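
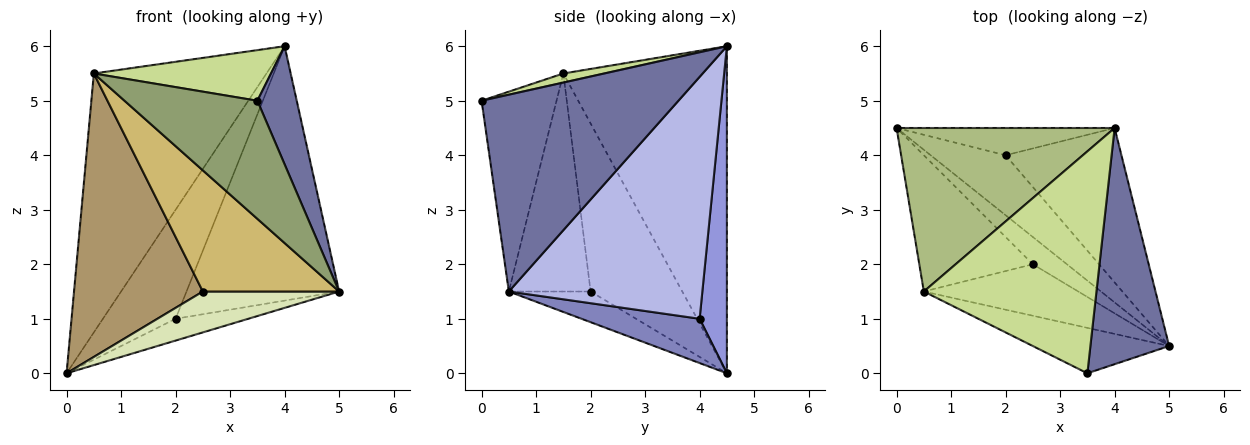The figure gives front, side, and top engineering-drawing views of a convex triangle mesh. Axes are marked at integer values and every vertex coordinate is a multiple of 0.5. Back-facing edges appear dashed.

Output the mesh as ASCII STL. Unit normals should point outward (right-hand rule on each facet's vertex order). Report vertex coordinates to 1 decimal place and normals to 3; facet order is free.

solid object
 facet normal 0.913 -0.183 0.365
  outer loop
   vertex 3.5 0.0 5.0
   vertex 5.0 0.5 1.5
   vertex 4.0 4.5 6.0
  endloop
 endfacet
 facet normal 0.485 0.299 -0.822
  outer loop
   vertex 2.0 4.0 1.0
   vertex 5.0 0.5 1.5
   vertex 0.0 4.5 0.0
  endloop
 endfacet
 facet normal 0.342 0.912 -0.228
  outer loop
   vertex 2.0 4.0 1.0
   vertex 0.0 4.5 0.0
   vertex 4.0 4.5 6.0
  endloop
 endfacet
 facet normal 0.735 0.580 -0.352
  outer loop
   vertex 2.0 4.0 1.0
   vertex 4.0 4.5 6.0
   vertex 5.0 0.5 1.5
  endloop
 endfacet
 facet normal -0.466 -0.826 -0.318
  outer loop
   vertex 0.5 1.5 5.5
   vertex 5.0 0.5 1.5
   vertex 3.5 0.0 5.0
  endloop
 endfacet
 facet normal -0.625 0.660 0.417
  outer loop
   vertex 0.5 1.5 5.5
   vertex 4.0 4.5 6.0
   vertex 0.0 4.5 0.0
  endloop
 endfacet
 facet normal 0.051 -0.222 0.974
  outer loop
   vertex 0.5 1.5 5.5
   vertex 3.5 0.0 5.0
   vertex 4.0 4.5 6.0
  endloop
 endfacet
 facet normal -0.447 -0.744 -0.496
  outer loop
   vertex 2.5 2.0 1.5
   vertex 0.0 4.5 0.0
   vertex 5.0 0.5 1.5
  endloop
 endfacet
 facet normal -0.540 -0.759 -0.365
  outer loop
   vertex 2.5 2.0 1.5
   vertex 0.5 1.5 5.5
   vertex 0.0 4.5 0.0
  endloop
 endfacet
 facet normal -0.483 -0.806 -0.342
  outer loop
   vertex 2.5 2.0 1.5
   vertex 5.0 0.5 1.5
   vertex 0.5 1.5 5.5
  endloop
 endfacet
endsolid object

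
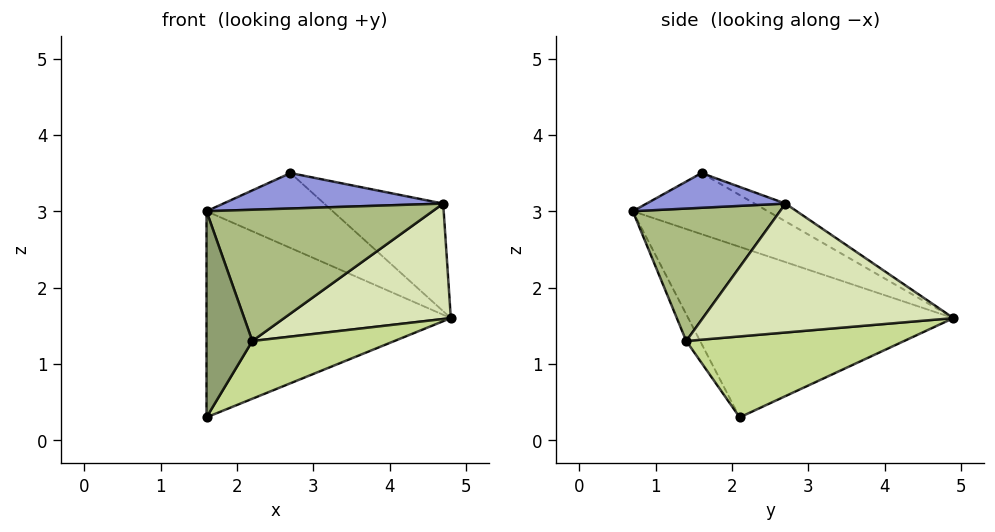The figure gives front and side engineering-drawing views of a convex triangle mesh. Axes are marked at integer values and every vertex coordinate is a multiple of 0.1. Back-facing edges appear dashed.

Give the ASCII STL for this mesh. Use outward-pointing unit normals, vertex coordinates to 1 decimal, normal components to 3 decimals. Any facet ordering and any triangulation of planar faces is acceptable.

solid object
 facet normal -0.694 0.639 0.331
  outer loop
   vertex 1.6 2.1 0.3
   vertex 1.6 0.7 3.0
   vertex 4.8 4.9 1.6
  endloop
 endfacet
 facet normal -0.683 0.639 0.354
  outer loop
   vertex 2.7 1.6 3.5
   vertex 4.8 4.9 1.6
   vertex 1.6 0.7 3.0
  endloop
 endfacet
 facet normal 0.505 -0.799 0.327
  outer loop
   vertex 4.7 2.7 3.1
   vertex 2.7 1.6 3.5
   vertex 1.6 0.7 3.0
  endloop
 endfacet
 facet normal -0.146 0.562 0.814
  outer loop
   vertex 4.7 2.7 3.1
   vertex 4.8 4.9 1.6
   vertex 2.7 1.6 3.5
  endloop
 endfacet
 facet normal -0.259 -0.857 -0.445
  outer loop
   vertex 2.2 1.4 1.3
   vertex 1.6 0.7 3.0
   vertex 1.6 2.1 0.3
  endloop
 endfacet
 facet normal 0.539 -0.828 -0.151
  outer loop
   vertex 2.2 1.4 1.3
   vertex 4.7 2.7 3.1
   vertex 1.6 0.7 3.0
  endloop
 endfacet
 facet normal 0.627 -0.409 -0.663
  outer loop
   vertex 2.2 1.4 1.3
   vertex 1.6 2.1 0.3
   vertex 4.8 4.9 1.6
  endloop
 endfacet
 facet normal 0.664 -0.442 -0.603
  outer loop
   vertex 2.2 1.4 1.3
   vertex 4.8 4.9 1.6
   vertex 4.7 2.7 3.1
  endloop
 endfacet
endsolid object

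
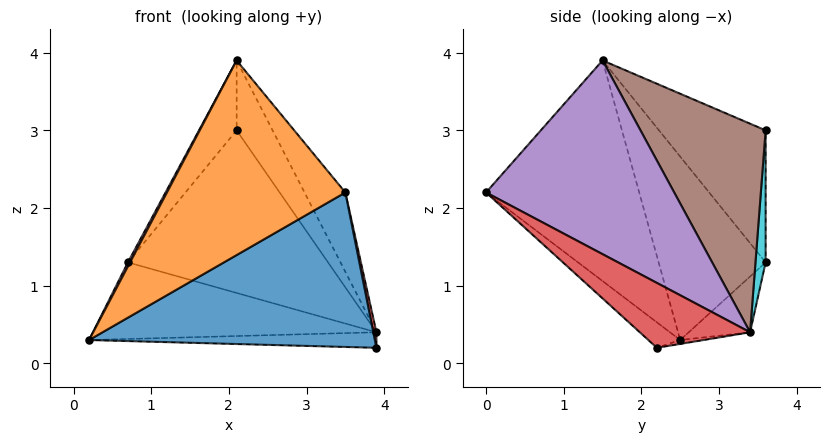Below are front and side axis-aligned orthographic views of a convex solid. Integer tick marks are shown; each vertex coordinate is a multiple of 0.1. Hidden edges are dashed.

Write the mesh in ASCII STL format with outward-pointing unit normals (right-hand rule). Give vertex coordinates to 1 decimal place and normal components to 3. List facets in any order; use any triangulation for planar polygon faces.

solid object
 facet normal -0.074 -0.663 -0.745
  outer loop
   vertex 3.5 0.0 2.2
   vertex 0.2 2.5 0.3
   vertex 3.9 2.2 0.2
  endloop
 endfacet
 facet normal -0.646 -0.752 0.132
  outer loop
   vertex 2.1 1.5 3.9
   vertex 0.2 2.5 0.3
   vertex 3.5 0.0 2.2
  endloop
 endfacet
 facet normal -0.013 0.164 -0.986
  outer loop
   vertex 3.9 3.4 0.4
   vertex 3.9 2.2 0.2
   vertex 0.2 2.5 0.3
  endloop
 endfacet
 facet normal 0.986 -0.028 0.167
  outer loop
   vertex 3.9 3.4 0.4
   vertex 3.5 0.0 2.2
   vertex 3.9 2.2 0.2
  endloop
 endfacet
 facet normal 0.831 0.180 0.526
  outer loop
   vertex 3.9 3.4 0.4
   vertex 2.1 1.5 3.9
   vertex 3.5 0.0 2.2
  endloop
 endfacet
 facet normal 0.808 0.232 0.542
  outer loop
   vertex 3.9 3.4 0.4
   vertex 2.1 3.6 3.0
   vertex 2.1 1.5 3.9
  endloop
 endfacet
 facet normal -0.886 -0.018 0.463
  outer loop
   vertex 0.7 3.6 1.3
   vertex 0.2 2.5 0.3
   vertex 2.1 1.5 3.9
  endloop
 endfacet
 facet normal -0.745 0.263 0.613
  outer loop
   vertex 0.7 3.6 1.3
   vertex 2.1 1.5 3.9
   vertex 2.1 3.6 3.0
  endloop
 endfacet
 facet normal -0.152 0.702 -0.696
  outer loop
   vertex 0.7 3.6 1.3
   vertex 3.9 3.4 0.4
   vertex 0.2 2.5 0.3
  endloop
 endfacet
 facet normal 0.051 0.998 -0.042
  outer loop
   vertex 0.7 3.6 1.3
   vertex 2.1 3.6 3.0
   vertex 3.9 3.4 0.4
  endloop
 endfacet
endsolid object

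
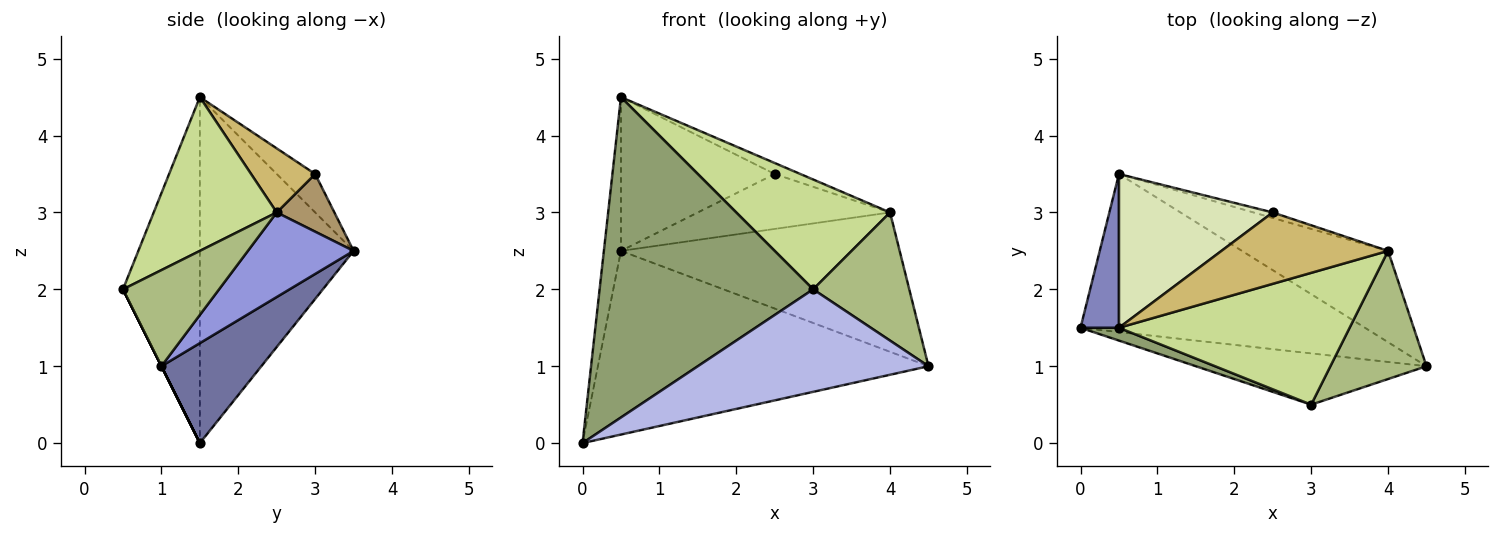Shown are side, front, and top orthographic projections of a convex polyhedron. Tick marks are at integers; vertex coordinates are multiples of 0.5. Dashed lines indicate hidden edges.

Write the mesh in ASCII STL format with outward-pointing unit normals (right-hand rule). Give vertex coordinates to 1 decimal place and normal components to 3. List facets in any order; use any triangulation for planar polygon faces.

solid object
 facet normal 0.223 0.739 -0.636
  outer loop
   vertex 0.5 3.5 2.5
   vertex 4.5 1.0 1.0
   vertex 0.0 1.5 0.0
  endloop
 endfacet
 facet normal -0.988 0.110 0.110
  outer loop
   vertex 0.5 1.5 4.5
   vertex 0.5 3.5 2.5
   vertex 0.0 1.5 0.0
  endloop
 endfacet
 facet normal 0.302 0.797 -0.522
  outer loop
   vertex 4.0 2.5 3.0
   vertex 4.5 1.0 1.0
   vertex 0.5 3.5 2.5
  endloop
 endfacet
 facet normal 0.000 -0.894 -0.447
  outer loop
   vertex 3.0 0.5 2.0
   vertex 0.0 1.5 0.0
   vertex 4.5 1.0 1.0
  endloop
 endfacet
 facet normal -0.338 -0.940 0.038
  outer loop
   vertex 3.0 0.5 2.0
   vertex 0.5 1.5 4.5
   vertex 0.0 1.5 0.0
  endloop
 endfacet
 facet normal 0.577 -0.577 0.577
  outer loop
   vertex 3.0 0.5 2.0
   vertex 4.5 1.0 1.0
   vertex 4.0 2.5 3.0
  endloop
 endfacet
 facet normal 0.456 -0.570 0.684
  outer loop
   vertex 3.0 0.5 2.0
   vertex 4.0 2.5 3.0
   vertex 0.5 1.5 4.5
  endloop
 endfacet
 facet normal -0.174 0.696 0.696
  outer loop
   vertex 2.5 3.0 3.5
   vertex 0.5 3.5 2.5
   vertex 0.5 1.5 4.5
  endloop
 endfacet
 facet normal 0.286 0.953 -0.095
  outer loop
   vertex 2.5 3.0 3.5
   vertex 4.0 2.5 3.0
   vertex 0.5 3.5 2.5
  endloop
 endfacet
 facet normal 0.355 0.142 0.924
  outer loop
   vertex 2.5 3.0 3.5
   vertex 0.5 1.5 4.5
   vertex 4.0 2.5 3.0
  endloop
 endfacet
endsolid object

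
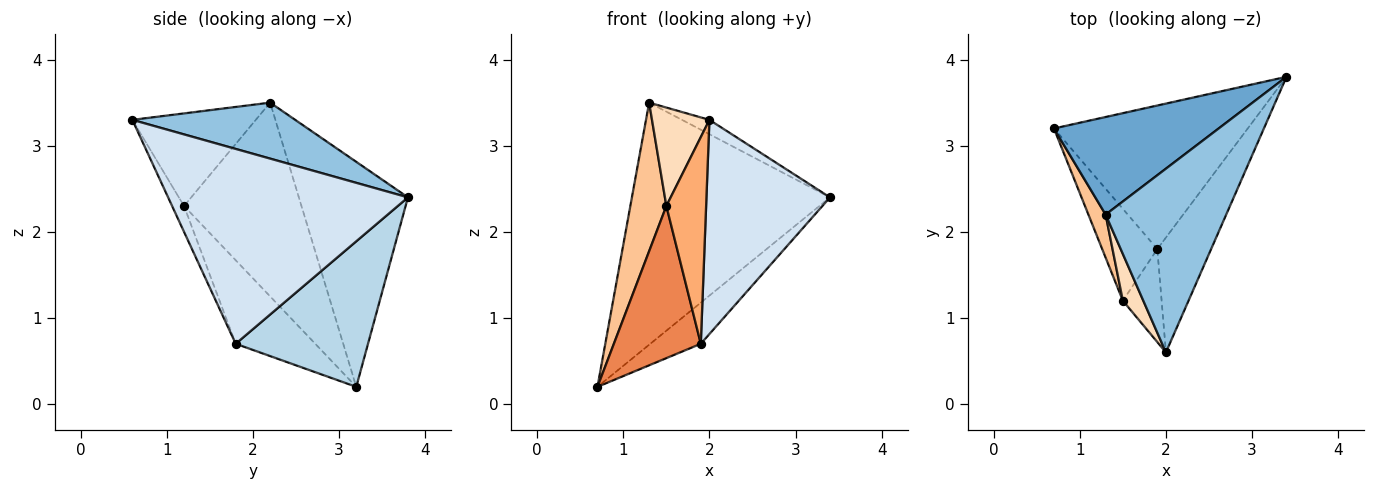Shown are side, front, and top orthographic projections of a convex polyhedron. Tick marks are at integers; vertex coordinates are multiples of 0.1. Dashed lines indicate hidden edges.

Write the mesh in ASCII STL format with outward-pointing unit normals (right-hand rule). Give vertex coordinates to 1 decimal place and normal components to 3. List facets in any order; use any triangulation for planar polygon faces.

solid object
 facet normal -0.455 0.826 0.333
  outer loop
   vertex 1.3 2.2 3.5
   vertex 3.4 3.8 2.4
   vertex 0.7 3.2 0.2
  endloop
 endfacet
 facet normal 0.420 0.071 0.905
  outer loop
   vertex 1.3 2.2 3.5
   vertex 2.0 0.6 3.3
   vertex 3.4 3.8 2.4
  endloop
 endfacet
 facet normal 0.585 0.223 -0.779
  outer loop
   vertex 1.9 1.8 0.7
   vertex 0.7 3.2 0.2
   vertex 3.4 3.8 2.4
  endloop
 endfacet
 facet normal 0.863 -0.445 -0.238
  outer loop
   vertex 1.9 1.8 0.7
   vertex 3.4 3.8 2.4
   vertex 2.0 0.6 3.3
  endloop
 endfacet
 facet normal -0.617 -0.674 -0.407
  outer loop
   vertex 1.5 1.2 2.3
   vertex 0.7 3.2 0.2
   vertex 1.9 1.8 0.7
  endloop
 endfacet
 facet normal -0.264 -0.880 -0.396
  outer loop
   vertex 1.5 1.2 2.3
   vertex 1.9 1.8 0.7
   vertex 2.0 0.6 3.3
  endloop
 endfacet
 facet normal -0.953 -0.292 0.085
  outer loop
   vertex 1.5 1.2 2.3
   vertex 1.3 2.2 3.5
   vertex 0.7 3.2 0.2
  endloop
 endfacet
 facet normal -0.889 -0.414 0.196
  outer loop
   vertex 1.5 1.2 2.3
   vertex 2.0 0.6 3.3
   vertex 1.3 2.2 3.5
  endloop
 endfacet
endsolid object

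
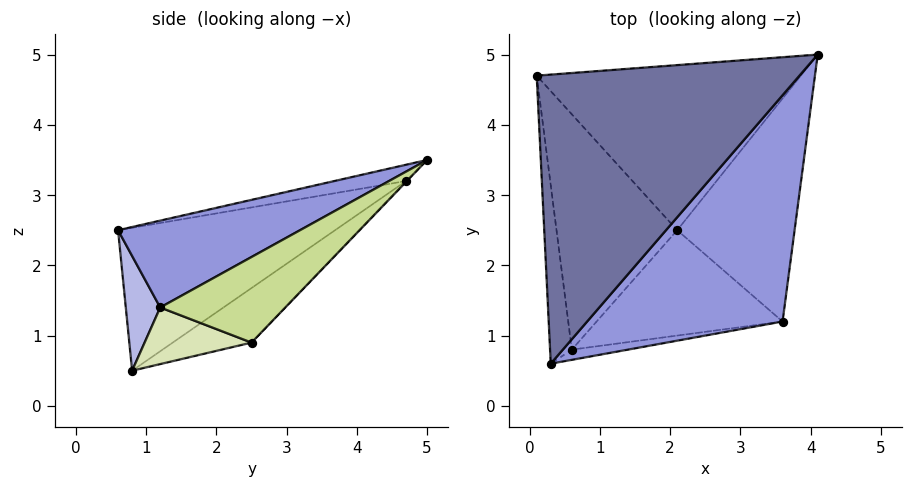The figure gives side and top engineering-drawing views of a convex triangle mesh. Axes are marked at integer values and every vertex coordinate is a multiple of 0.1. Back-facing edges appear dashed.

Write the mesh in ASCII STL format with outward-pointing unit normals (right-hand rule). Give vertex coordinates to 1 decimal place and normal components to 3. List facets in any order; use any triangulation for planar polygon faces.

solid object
 facet normal -0.061 -0.171 0.983
  outer loop
   vertex 0.3 0.6 2.5
   vertex 4.1 5.0 3.5
   vertex 0.1 4.7 3.2
  endloop
 endfacet
 facet normal -0.988 -0.023 -0.151
  outer loop
   vertex 0.6 0.8 0.5
   vertex 0.3 0.6 2.5
   vertex 0.1 4.7 3.2
  endloop
 endfacet
 facet normal 0.355 -0.488 0.798
  outer loop
   vertex 3.6 1.2 1.4
   vertex 4.1 5.0 3.5
   vertex 0.3 0.6 2.5
  endloop
 endfacet
 facet normal 0.154 -0.985 -0.075
  outer loop
   vertex 3.6 1.2 1.4
   vertex 0.3 0.6 2.5
   vertex 0.6 0.8 0.5
  endloop
 endfacet
 facet normal -0.002 0.722 -0.692
  outer loop
   vertex 2.1 2.5 0.9
   vertex 0.1 4.7 3.2
   vertex 4.1 5.0 3.5
  endloop
 endfacet
 facet normal -0.357 0.500 -0.789
  outer loop
   vertex 2.1 2.5 0.9
   vertex 0.6 0.8 0.5
   vertex 0.1 4.7 3.2
  endloop
 endfacet
 facet normal 0.553 0.346 -0.758
  outer loop
   vertex 2.1 2.5 0.9
   vertex 4.1 5.0 3.5
   vertex 3.6 1.2 1.4
  endloop
 endfacet
 facet normal 0.291 -0.032 -0.956
  outer loop
   vertex 2.1 2.5 0.9
   vertex 3.6 1.2 1.4
   vertex 0.6 0.8 0.5
  endloop
 endfacet
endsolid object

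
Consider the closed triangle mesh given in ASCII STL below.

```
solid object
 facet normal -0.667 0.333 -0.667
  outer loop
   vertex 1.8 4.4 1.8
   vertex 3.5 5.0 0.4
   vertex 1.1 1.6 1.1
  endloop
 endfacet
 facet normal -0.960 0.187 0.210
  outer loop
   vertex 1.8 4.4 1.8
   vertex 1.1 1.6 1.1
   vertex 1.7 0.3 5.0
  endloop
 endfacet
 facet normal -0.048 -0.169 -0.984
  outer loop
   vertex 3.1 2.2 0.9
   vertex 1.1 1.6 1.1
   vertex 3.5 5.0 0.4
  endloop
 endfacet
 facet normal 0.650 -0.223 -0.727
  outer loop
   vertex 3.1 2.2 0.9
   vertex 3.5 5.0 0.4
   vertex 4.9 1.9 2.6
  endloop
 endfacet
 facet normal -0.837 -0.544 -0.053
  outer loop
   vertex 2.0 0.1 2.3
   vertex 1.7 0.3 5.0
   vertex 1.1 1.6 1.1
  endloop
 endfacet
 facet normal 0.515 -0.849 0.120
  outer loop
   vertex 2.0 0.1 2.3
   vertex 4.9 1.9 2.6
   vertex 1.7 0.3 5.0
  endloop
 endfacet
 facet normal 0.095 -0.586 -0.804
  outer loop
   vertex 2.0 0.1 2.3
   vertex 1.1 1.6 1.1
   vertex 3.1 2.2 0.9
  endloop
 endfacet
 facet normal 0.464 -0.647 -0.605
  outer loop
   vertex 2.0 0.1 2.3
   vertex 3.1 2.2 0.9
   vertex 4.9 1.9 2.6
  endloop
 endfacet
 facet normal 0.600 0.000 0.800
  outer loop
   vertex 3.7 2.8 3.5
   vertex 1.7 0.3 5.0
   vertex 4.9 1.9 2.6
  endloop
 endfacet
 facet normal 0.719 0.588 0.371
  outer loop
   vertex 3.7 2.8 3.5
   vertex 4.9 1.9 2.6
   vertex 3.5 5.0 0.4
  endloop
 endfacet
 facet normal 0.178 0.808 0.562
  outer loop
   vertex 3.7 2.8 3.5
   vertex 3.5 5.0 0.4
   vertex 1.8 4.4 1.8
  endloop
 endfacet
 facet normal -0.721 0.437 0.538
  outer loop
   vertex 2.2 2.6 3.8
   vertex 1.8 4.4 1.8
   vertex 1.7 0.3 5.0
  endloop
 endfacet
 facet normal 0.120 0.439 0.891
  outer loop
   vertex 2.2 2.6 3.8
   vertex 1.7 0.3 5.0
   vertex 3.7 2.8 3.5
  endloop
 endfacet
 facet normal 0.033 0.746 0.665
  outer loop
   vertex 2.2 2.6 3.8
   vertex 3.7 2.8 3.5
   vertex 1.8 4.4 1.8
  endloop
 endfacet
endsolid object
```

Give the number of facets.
14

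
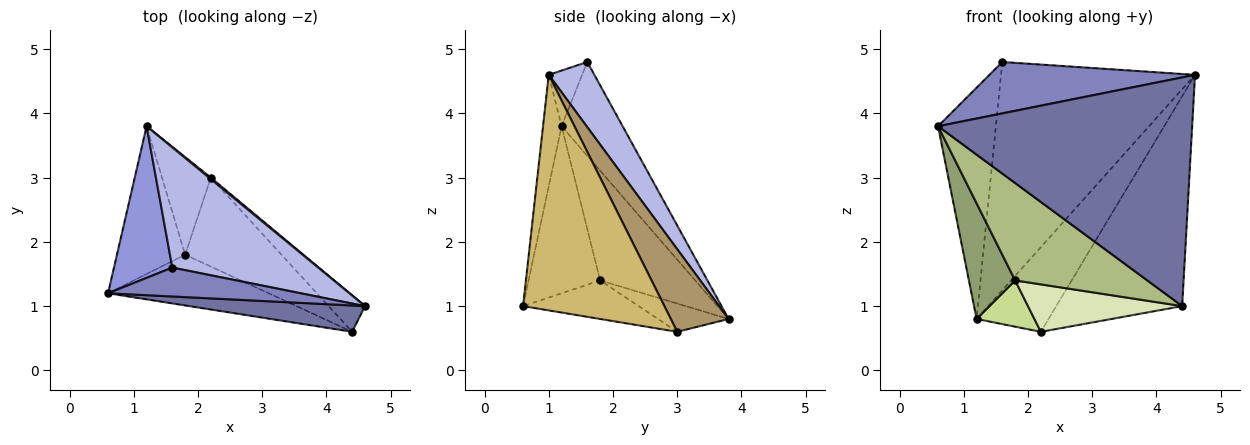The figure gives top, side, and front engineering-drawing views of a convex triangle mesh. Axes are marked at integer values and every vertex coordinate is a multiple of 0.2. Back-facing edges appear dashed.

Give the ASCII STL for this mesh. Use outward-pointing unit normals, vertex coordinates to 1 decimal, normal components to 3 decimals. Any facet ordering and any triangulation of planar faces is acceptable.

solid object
 facet normal -0.072 -0.991 0.114
  outer loop
   vertex 4.4 0.6 1.0
   vertex 4.6 1.0 4.6
   vertex 0.6 1.2 3.8
  endloop
 endfacet
 facet normal -0.140 -0.863 0.485
  outer loop
   vertex 1.6 1.6 4.8
   vertex 0.6 1.2 3.8
   vertex 4.6 1.0 4.6
  endloop
 endfacet
 facet normal -0.662 0.627 0.411
  outer loop
   vertex 1.6 1.6 4.8
   vertex 1.2 3.8 0.8
   vertex 0.6 1.2 3.8
  endloop
 endfacet
 facet normal 0.204 0.866 0.456
  outer loop
   vertex 1.6 1.6 4.8
   vertex 4.6 1.0 4.6
   vertex 1.2 3.8 0.8
  endloop
 endfacet
 facet normal -0.785 -0.382 -0.488
  outer loop
   vertex 1.8 1.8 1.4
   vertex 0.6 1.2 3.8
   vertex 1.2 3.8 0.8
  endloop
 endfacet
 facet normal -0.433 -0.799 -0.416
  outer loop
   vertex 1.8 1.8 1.4
   vertex 4.4 0.6 1.0
   vertex 0.6 1.2 3.8
  endloop
 endfacet
 facet normal -0.464 -0.379 -0.801
  outer loop
   vertex 2.2 3.0 0.6
   vertex 1.8 1.8 1.4
   vertex 1.2 3.8 0.8
  endloop
 endfacet
 facet normal -0.333 -0.444 -0.832
  outer loop
   vertex 2.2 3.0 0.6
   vertex 4.4 0.6 1.0
   vertex 1.8 1.8 1.4
  endloop
 endfacet
 facet normal 0.626 0.779 0.014
  outer loop
   vertex 2.2 3.0 0.6
   vertex 1.2 3.8 0.8
   vertex 4.6 1.0 4.6
  endloop
 endfacet
 facet normal 0.742 0.661 -0.115
  outer loop
   vertex 2.2 3.0 0.6
   vertex 4.6 1.0 4.6
   vertex 4.4 0.6 1.0
  endloop
 endfacet
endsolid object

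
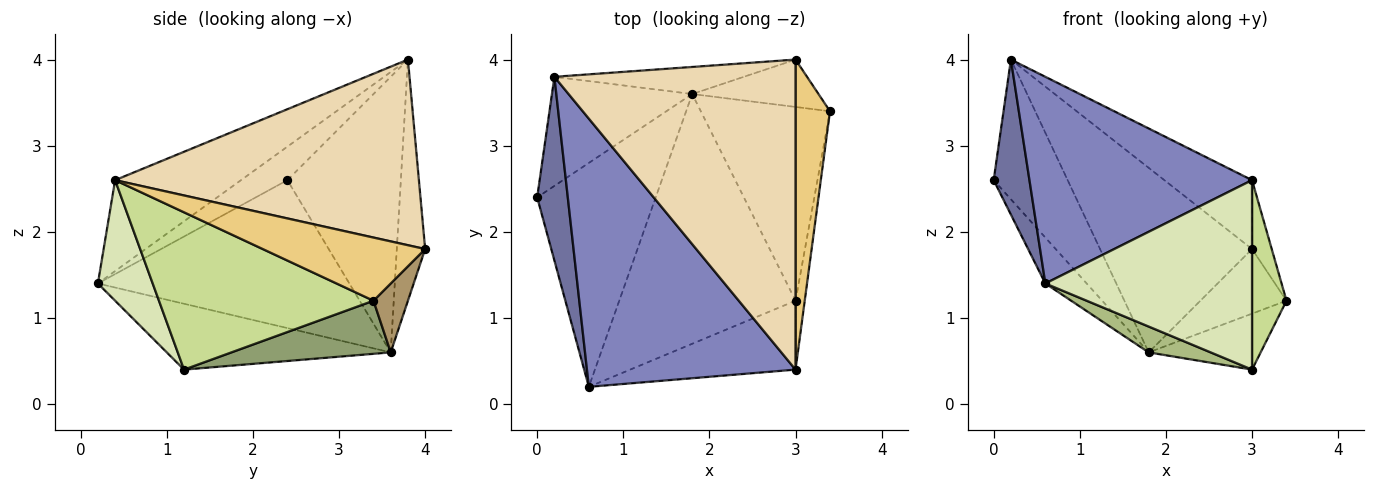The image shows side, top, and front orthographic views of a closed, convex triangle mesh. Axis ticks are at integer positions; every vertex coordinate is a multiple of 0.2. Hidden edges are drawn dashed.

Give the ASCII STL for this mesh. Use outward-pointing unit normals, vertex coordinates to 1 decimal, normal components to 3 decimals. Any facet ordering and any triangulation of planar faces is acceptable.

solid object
 facet normal -0.641 -0.495 0.586
  outer loop
   vertex 0.2 3.8 4.0
   vertex 0.0 2.4 2.6
   vertex 0.6 0.2 1.4
  endloop
 endfacet
 facet normal -0.326 -0.577 0.749
  outer loop
   vertex 3.0 0.4 2.6
   vertex 0.2 3.8 4.0
   vertex 0.6 0.2 1.4
  endloop
 endfacet
 facet normal -0.774 0.127 -0.620
  outer loop
   vertex 1.8 3.6 0.6
   vertex 0.6 0.2 1.4
   vertex 0.0 2.4 2.6
  endloop
 endfacet
 facet normal -0.771 0.502 -0.392
  outer loop
   vertex 1.8 3.6 0.6
   vertex 0.0 2.4 2.6
   vertex 0.2 3.8 4.0
  endloop
 endfacet
 facet normal 0.367 0.258 -0.894
  outer loop
   vertex 3.0 1.2 0.4
   vertex 1.8 3.6 0.6
   vertex 3.4 3.4 1.2
  endloop
 endfacet
 facet normal -0.348 -0.096 -0.932
  outer loop
   vertex 3.0 1.2 0.4
   vertex 0.6 0.2 1.4
   vertex 1.8 3.6 0.6
  endloop
 endfacet
 facet normal 0.986 -0.158 -0.058
  outer loop
   vertex 3.0 1.2 0.4
   vertex 3.4 3.4 1.2
   vertex 3.0 0.4 2.6
  endloop
 endfacet
 facet normal 0.242 -0.912 -0.332
  outer loop
   vertex 3.0 1.2 0.4
   vertex 3.0 0.4 2.6
   vertex 0.6 0.2 1.4
  endloop
 endfacet
 facet normal 0.307 0.767 -0.563
  outer loop
   vertex 3.0 4.0 1.8
   vertex 3.4 3.4 1.2
   vertex 1.8 3.6 0.6
  endloop
 endfacet
 facet normal -0.182 0.973 -0.143
  outer loop
   vertex 3.0 4.0 1.8
   vertex 1.8 3.6 0.6
   vertex 0.2 3.8 4.0
  endloop
 endfacet
 facet normal 0.873 0.106 0.476
  outer loop
   vertex 3.0 4.0 1.8
   vertex 3.0 0.4 2.6
   vertex 3.4 3.4 1.2
  endloop
 endfacet
 facet normal 0.601 0.173 0.780
  outer loop
   vertex 3.0 4.0 1.8
   vertex 0.2 3.8 4.0
   vertex 3.0 0.4 2.6
  endloop
 endfacet
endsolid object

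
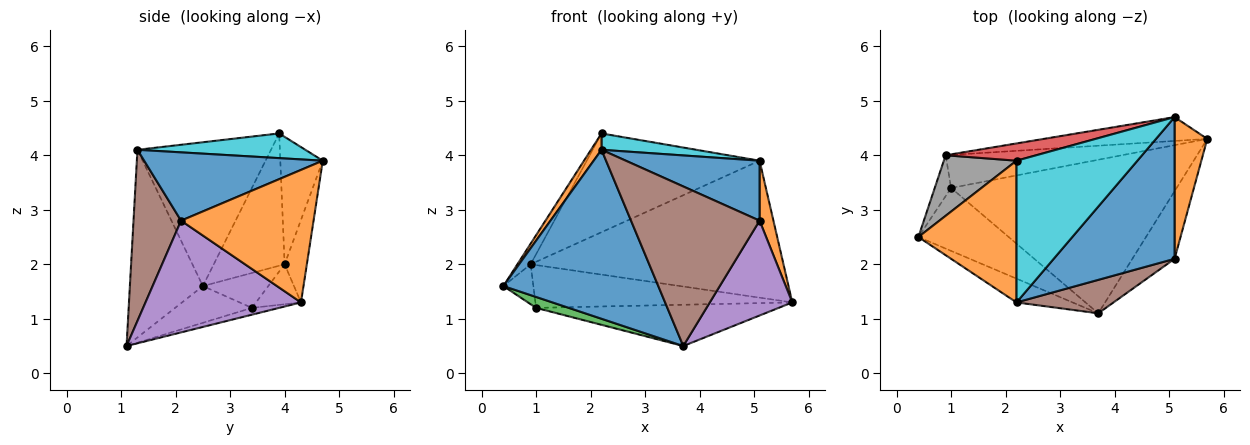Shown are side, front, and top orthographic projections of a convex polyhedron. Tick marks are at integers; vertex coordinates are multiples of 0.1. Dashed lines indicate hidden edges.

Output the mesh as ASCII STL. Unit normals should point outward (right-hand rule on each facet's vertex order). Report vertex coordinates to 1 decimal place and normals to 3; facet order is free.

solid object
 facet normal -0.423 -0.897 -0.126
  outer loop
   vertex 2.2 1.3 4.1
   vertex 0.4 2.5 1.6
   vertex 3.7 1.1 0.5
  endloop
 endfacet
 facet normal -0.824 -0.065 0.562
  outer loop
   vertex 2.2 1.3 4.1
   vertex 2.2 3.9 4.4
   vertex 0.4 2.5 1.6
  endloop
 endfacet
 facet normal -0.372 -0.158 -0.915
  outer loop
   vertex 1.0 3.4 1.2
   vertex 3.7 1.1 0.5
   vertex 0.4 2.5 1.6
  endloop
 endfacet
 facet normal -0.029 0.260 -0.965
  outer loop
   vertex 1.0 3.4 1.2
   vertex 5.7 4.3 1.3
   vertex 3.7 1.1 0.5
  endloop
 endfacet
 facet normal 0.838 -0.444 -0.317
  outer loop
   vertex 5.1 2.1 2.8
   vertex 3.7 1.1 0.5
   vertex 5.7 4.3 1.3
  endloop
 endfacet
 facet normal 0.340 -0.920 0.193
  outer loop
   vertex 5.1 2.1 2.8
   vertex 2.2 1.3 4.1
   vertex 3.7 1.1 0.5
  endloop
 endfacet
 facet normal -0.137 0.784 -0.605
  outer loop
   vertex 0.9 4.0 2.0
   vertex 5.7 4.3 1.3
   vertex 1.0 3.4 1.2
  endloop
 endfacet
 facet normal -0.865 0.162 0.475
  outer loop
   vertex 0.9 4.0 2.0
   vertex 0.4 2.5 1.6
   vertex 2.2 3.9 4.4
  endloop
 endfacet
 facet normal -0.836 0.383 -0.392
  outer loop
   vertex 0.9 4.0 2.0
   vertex 1.0 3.4 1.2
   vertex 0.4 2.5 1.6
  endloop
 endfacet
 facet normal 0.199 -0.112 0.974
  outer loop
   vertex 5.1 4.7 3.9
   vertex 2.2 3.9 4.4
   vertex 2.2 1.3 4.1
  endloop
 endfacet
 facet normal 0.462 -0.346 0.817
  outer loop
   vertex 5.1 4.7 3.9
   vertex 2.2 1.3 4.1
   vertex 5.1 2.1 2.8
  endloop
 endfacet
 facet normal 0.966 -0.101 0.238
  outer loop
   vertex 5.1 4.7 3.9
   vertex 5.1 2.1 2.8
   vertex 5.7 4.3 1.3
  endloop
 endfacet
 facet normal -0.086 0.982 -0.171
  outer loop
   vertex 5.1 4.7 3.9
   vertex 5.7 4.3 1.3
   vertex 0.9 4.0 2.0
  endloop
 endfacet
 facet normal -0.235 0.957 0.167
  outer loop
   vertex 5.1 4.7 3.9
   vertex 0.9 4.0 2.0
   vertex 2.2 3.9 4.4
  endloop
 endfacet
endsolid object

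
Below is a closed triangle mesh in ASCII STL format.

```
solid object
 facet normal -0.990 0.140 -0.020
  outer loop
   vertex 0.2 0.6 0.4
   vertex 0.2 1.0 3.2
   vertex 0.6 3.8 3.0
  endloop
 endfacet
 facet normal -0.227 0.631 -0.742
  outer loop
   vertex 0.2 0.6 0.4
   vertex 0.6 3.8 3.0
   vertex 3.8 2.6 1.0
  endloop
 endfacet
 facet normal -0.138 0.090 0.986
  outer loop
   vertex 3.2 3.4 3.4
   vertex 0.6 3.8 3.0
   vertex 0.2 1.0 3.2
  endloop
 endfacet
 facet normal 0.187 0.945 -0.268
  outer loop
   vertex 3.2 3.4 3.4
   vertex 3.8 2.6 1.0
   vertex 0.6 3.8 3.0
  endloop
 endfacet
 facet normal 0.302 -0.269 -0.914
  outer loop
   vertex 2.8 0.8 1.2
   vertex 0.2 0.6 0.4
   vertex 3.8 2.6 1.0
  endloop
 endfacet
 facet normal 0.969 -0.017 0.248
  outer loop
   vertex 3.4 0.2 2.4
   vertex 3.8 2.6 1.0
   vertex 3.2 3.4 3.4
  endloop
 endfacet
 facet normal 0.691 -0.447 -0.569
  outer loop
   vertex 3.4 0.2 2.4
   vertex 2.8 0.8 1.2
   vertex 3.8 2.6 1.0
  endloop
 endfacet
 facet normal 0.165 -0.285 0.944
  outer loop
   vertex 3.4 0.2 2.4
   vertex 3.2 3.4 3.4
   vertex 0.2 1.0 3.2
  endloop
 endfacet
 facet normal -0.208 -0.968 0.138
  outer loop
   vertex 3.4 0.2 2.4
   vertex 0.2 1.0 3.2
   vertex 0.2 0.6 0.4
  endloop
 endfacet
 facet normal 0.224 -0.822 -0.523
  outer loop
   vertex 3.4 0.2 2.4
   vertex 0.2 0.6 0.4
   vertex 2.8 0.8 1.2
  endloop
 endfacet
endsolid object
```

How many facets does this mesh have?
10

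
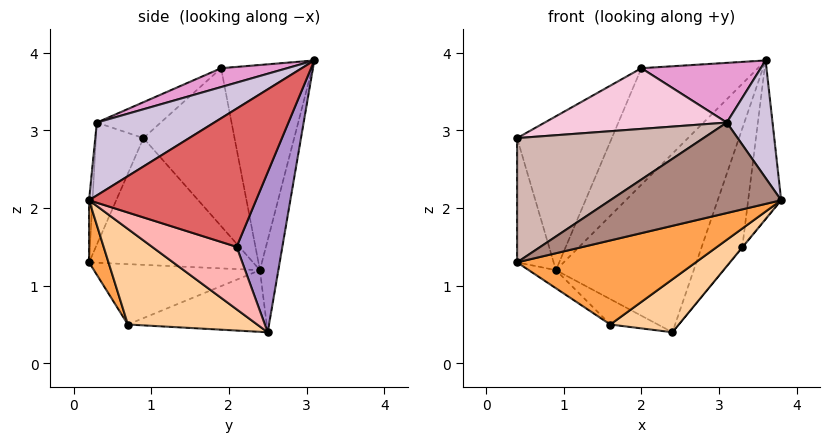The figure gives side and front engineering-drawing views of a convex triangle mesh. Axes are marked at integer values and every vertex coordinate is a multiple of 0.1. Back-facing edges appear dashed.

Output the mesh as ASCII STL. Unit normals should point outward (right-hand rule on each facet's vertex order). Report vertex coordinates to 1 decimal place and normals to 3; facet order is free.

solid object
 facet normal -0.131 0.984 -0.124
  outer loop
   vertex 0.9 2.4 1.2
   vertex 3.6 3.1 3.9
   vertex 2.4 2.5 0.4
  endloop
 endfacet
 facet normal -0.972 0.217 -0.095
  outer loop
   vertex 0.4 0.9 2.9
   vertex 0.9 2.4 1.2
   vertex 0.4 0.2 1.3
  endloop
 endfacet
 facet normal 0.098 -0.903 -0.417
  outer loop
   vertex 1.6 0.7 0.5
   vertex 3.8 0.2 2.1
   vertex 0.4 0.2 1.3
  endloop
 endfacet
 facet normal 0.523 -0.277 -0.806
  outer loop
   vertex 1.6 0.7 0.5
   vertex 2.4 2.5 0.4
   vertex 3.8 0.2 2.1
  endloop
 endfacet
 facet normal -0.579 0.095 -0.810
  outer loop
   vertex 1.6 0.7 0.5
   vertex 0.4 0.2 1.3
   vertex 0.9 2.4 1.2
  endloop
 endfacet
 facet normal -0.473 0.162 -0.866
  outer loop
   vertex 1.6 0.7 0.5
   vertex 0.9 2.4 1.2
   vertex 2.4 2.5 0.4
  endloop
 endfacet
 facet normal 0.961 0.190 -0.199
  outer loop
   vertex 3.3 2.1 1.5
   vertex 3.6 3.1 3.9
   vertex 3.8 0.2 2.1
  endloop
 endfacet
 facet normal 0.775 0.004 -0.632
  outer loop
   vertex 3.3 2.1 1.5
   vertex 3.8 0.2 2.1
   vertex 2.4 2.5 0.4
  endloop
 endfacet
 facet normal 0.701 0.623 -0.347
  outer loop
   vertex 3.3 2.1 1.5
   vertex 2.4 2.5 0.4
   vertex 3.6 3.1 3.9
  endloop
 endfacet
 facet normal 0.767 -0.299 0.567
  outer loop
   vertex 3.1 0.3 3.1
   vertex 3.8 0.2 2.1
   vertex 3.6 3.1 3.9
  endloop
 endfacet
 facet normal -0.020 -0.996 0.086
  outer loop
   vertex 3.1 0.3 3.1
   vertex 0.4 0.2 1.3
   vertex 3.8 0.2 2.1
  endloop
 endfacet
 facet normal -0.227 -0.892 0.390
  outer loop
   vertex 3.1 0.3 3.1
   vertex 0.4 0.9 2.9
   vertex 0.4 0.2 1.3
  endloop
 endfacet
 facet normal 0.165 -0.298 0.940
  outer loop
   vertex 2.0 1.9 3.8
   vertex 3.1 0.3 3.1
   vertex 3.6 3.1 3.9
  endloop
 endfacet
 facet normal -0.173 -0.492 0.853
  outer loop
   vertex 2.0 1.9 3.8
   vertex 0.4 0.9 2.9
   vertex 3.1 0.3 3.1
  endloop
 endfacet
 facet normal -0.570 0.728 0.381
  outer loop
   vertex 2.0 1.9 3.8
   vertex 3.6 3.1 3.9
   vertex 0.9 2.4 1.2
  endloop
 endfacet
 facet normal -0.637 0.662 0.397
  outer loop
   vertex 2.0 1.9 3.8
   vertex 0.9 2.4 1.2
   vertex 0.4 0.9 2.9
  endloop
 endfacet
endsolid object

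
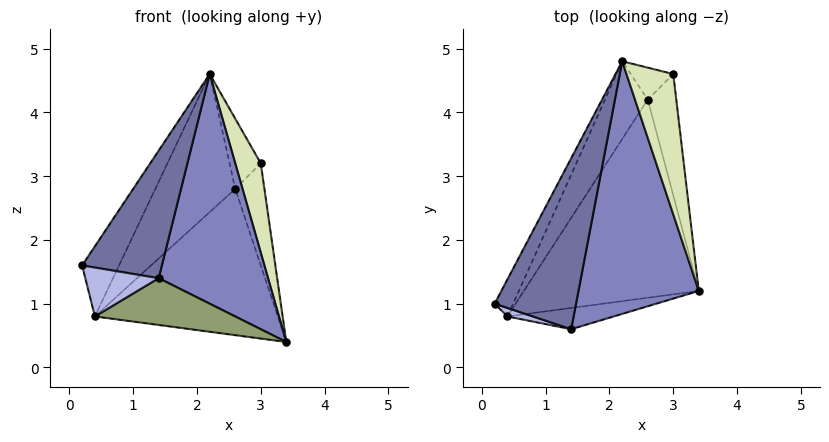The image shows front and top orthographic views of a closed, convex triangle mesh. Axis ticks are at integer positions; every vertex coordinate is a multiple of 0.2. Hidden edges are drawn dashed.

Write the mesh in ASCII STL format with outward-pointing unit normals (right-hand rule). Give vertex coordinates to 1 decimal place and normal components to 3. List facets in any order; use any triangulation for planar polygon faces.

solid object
 facet normal -0.066 -0.597 0.800
  outer loop
   vertex 1.4 0.6 1.4
   vertex 2.2 4.8 4.6
   vertex 0.2 1.0 1.6
  endloop
 endfacet
 facet normal 0.496 -0.584 0.642
  outer loop
   vertex 1.4 0.6 1.4
   vertex 3.4 1.2 0.4
   vertex 2.2 4.8 4.6
  endloop
 endfacet
 facet normal -0.183 0.584 -0.791
  outer loop
   vertex 0.4 0.8 0.8
   vertex 2.6 4.2 2.8
   vertex 3.4 1.2 0.4
  endloop
 endfacet
 facet normal -0.287 -0.944 0.164
  outer loop
   vertex 0.4 0.8 0.8
   vertex 1.4 0.6 1.4
   vertex 0.2 1.0 1.6
  endloop
 endfacet
 facet normal 0.066 -0.908 -0.413
  outer loop
   vertex 0.4 0.8 0.8
   vertex 3.4 1.2 0.4
   vertex 1.4 0.6 1.4
  endloop
 endfacet
 facet normal -0.700 0.631 -0.333
  outer loop
   vertex 0.4 0.8 0.8
   vertex 0.2 1.0 1.6
   vertex 2.2 4.8 4.6
  endloop
 endfacet
 facet normal -0.669 0.647 -0.365
  outer loop
   vertex 0.4 0.8 0.8
   vertex 2.2 4.8 4.6
   vertex 2.6 4.2 2.8
  endloop
 endfacet
 facet normal 0.802 -0.321 0.504
  outer loop
   vertex 3.0 4.6 3.2
   vertex 2.2 4.8 4.6
   vertex 3.4 1.2 0.4
  endloop
 endfacet
 facet normal 0.120 0.639 -0.759
  outer loop
   vertex 3.0 4.6 3.2
   vertex 3.4 1.2 0.4
   vertex 2.6 4.2 2.8
  endloop
 endfacet
 facet normal -0.445 0.815 -0.371
  outer loop
   vertex 3.0 4.6 3.2
   vertex 2.6 4.2 2.8
   vertex 2.2 4.8 4.6
  endloop
 endfacet
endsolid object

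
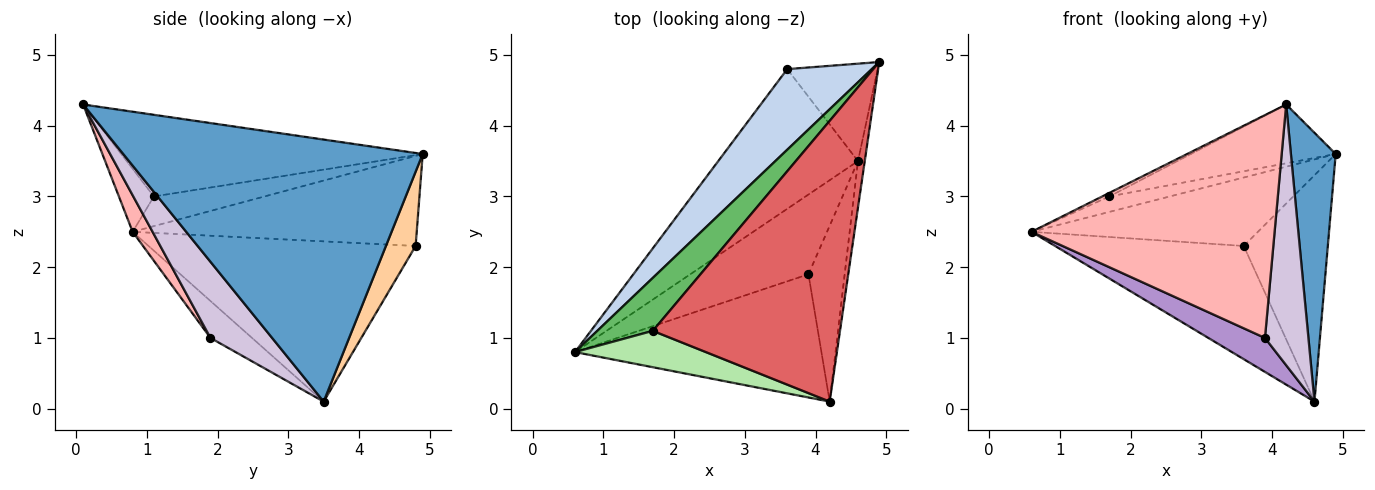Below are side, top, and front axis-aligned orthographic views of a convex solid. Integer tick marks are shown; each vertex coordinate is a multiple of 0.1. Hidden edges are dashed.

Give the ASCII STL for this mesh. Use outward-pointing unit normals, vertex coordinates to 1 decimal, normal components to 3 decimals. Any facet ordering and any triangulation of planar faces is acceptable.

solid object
 facet normal 0.989 -0.148 -0.026
  outer loop
   vertex 4.6 3.5 0.1
   vertex 4.9 4.9 3.6
   vertex 4.2 0.1 4.3
  endloop
 endfacet
 facet normal -0.630 0.502 0.592
  outer loop
   vertex 3.6 4.8 2.3
   vertex 0.6 0.8 2.5
   vertex 4.9 4.9 3.6
  endloop
 endfacet
 facet normal -0.665 0.470 -0.580
  outer loop
   vertex 3.6 4.8 2.3
   vertex 4.6 3.5 0.1
   vertex 0.6 0.8 2.5
  endloop
 endfacet
 facet normal 0.309 0.874 -0.376
  outer loop
   vertex 3.6 4.8 2.3
   vertex 4.9 4.9 3.6
   vertex 4.6 3.5 0.1
  endloop
 endfacet
 facet normal -0.456 0.249 0.854
  outer loop
   vertex 1.7 1.1 3.0
   vertex 4.9 4.9 3.6
   vertex 0.6 0.8 2.5
  endloop
 endfacet
 facet normal -0.432 0.087 0.898
  outer loop
   vertex 1.7 1.1 3.0
   vertex 0.6 0.8 2.5
   vertex 4.2 0.1 4.3
  endloop
 endfacet
 facet normal -0.393 0.189 0.900
  outer loop
   vertex 1.7 1.1 3.0
   vertex 4.2 0.1 4.3
   vertex 4.9 4.9 3.6
  endloop
 endfacet
 facet normal 0.072 -0.873 -0.483
  outer loop
   vertex 3.9 1.9 1.0
   vertex 4.2 0.1 4.3
   vertex 0.6 0.8 2.5
  endloop
 endfacet
 facet normal -0.276 -0.376 -0.884
  outer loop
   vertex 3.9 1.9 1.0
   vertex 0.6 0.8 2.5
   vertex 4.6 3.5 0.1
  endloop
 endfacet
 facet normal 0.762 -0.537 -0.362
  outer loop
   vertex 3.9 1.9 1.0
   vertex 4.6 3.5 0.1
   vertex 4.2 0.1 4.3
  endloop
 endfacet
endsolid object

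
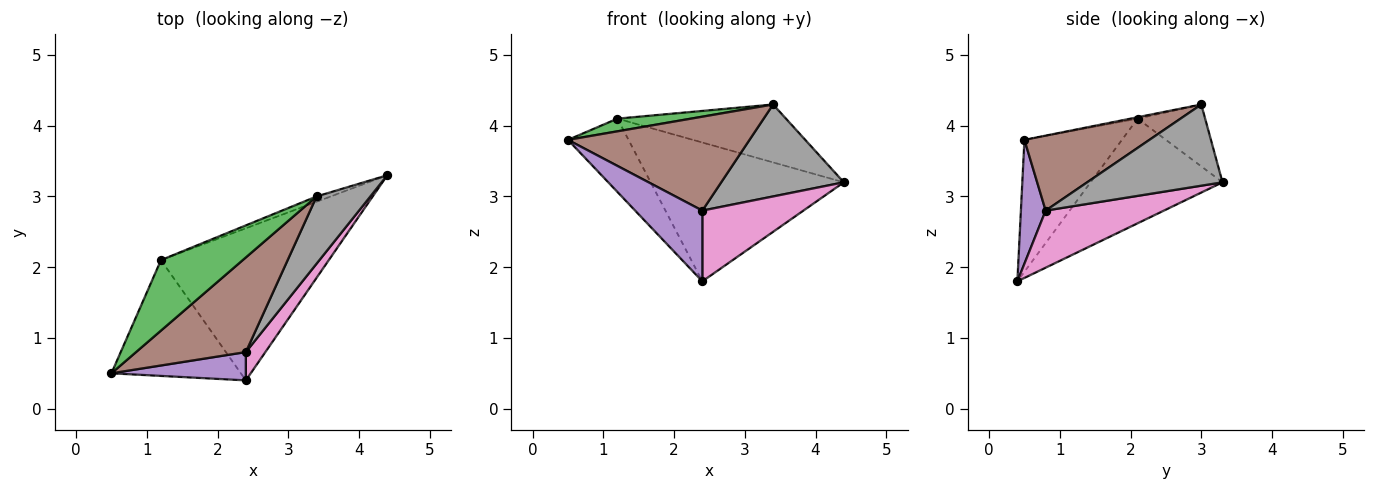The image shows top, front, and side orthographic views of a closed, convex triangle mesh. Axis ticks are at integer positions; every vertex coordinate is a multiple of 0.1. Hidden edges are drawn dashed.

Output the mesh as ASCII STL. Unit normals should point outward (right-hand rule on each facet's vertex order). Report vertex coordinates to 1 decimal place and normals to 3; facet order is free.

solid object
 facet normal -0.653 0.406 -0.640
  outer loop
   vertex 1.2 2.1 4.1
   vertex 2.4 0.4 1.8
   vertex 0.5 0.5 3.8
  endloop
 endfacet
 facet normal -0.418 0.612 -0.671
  outer loop
   vertex 1.2 2.1 4.1
   vertex 4.4 3.3 3.2
   vertex 2.4 0.4 1.8
  endloop
 endfacet
 facet normal -0.017 -0.177 0.984
  outer loop
   vertex 1.2 2.1 4.1
   vertex 0.5 0.5 3.8
   vertex 3.4 3.0 4.3
  endloop
 endfacet
 facet normal -0.371 0.925 -0.085
  outer loop
   vertex 1.2 2.1 4.1
   vertex 3.4 3.0 4.3
   vertex 4.4 3.3 3.2
  endloop
 endfacet
 facet normal 0.324 -0.879 0.351
  outer loop
   vertex 2.4 0.8 2.8
   vertex 0.5 0.5 3.8
   vertex 2.4 0.4 1.8
  endloop
 endfacet
 facet normal 0.436 -0.634 0.639
  outer loop
   vertex 2.4 0.8 2.8
   vertex 3.4 3.0 4.3
   vertex 0.5 0.5 3.8
  endloop
 endfacet
 facet normal 0.736 -0.629 0.252
  outer loop
   vertex 2.4 0.8 2.8
   vertex 2.4 0.4 1.8
   vertex 4.4 3.3 3.2
  endloop
 endfacet
 facet normal 0.665 -0.603 0.440
  outer loop
   vertex 2.4 0.8 2.8
   vertex 4.4 3.3 3.2
   vertex 3.4 3.0 4.3
  endloop
 endfacet
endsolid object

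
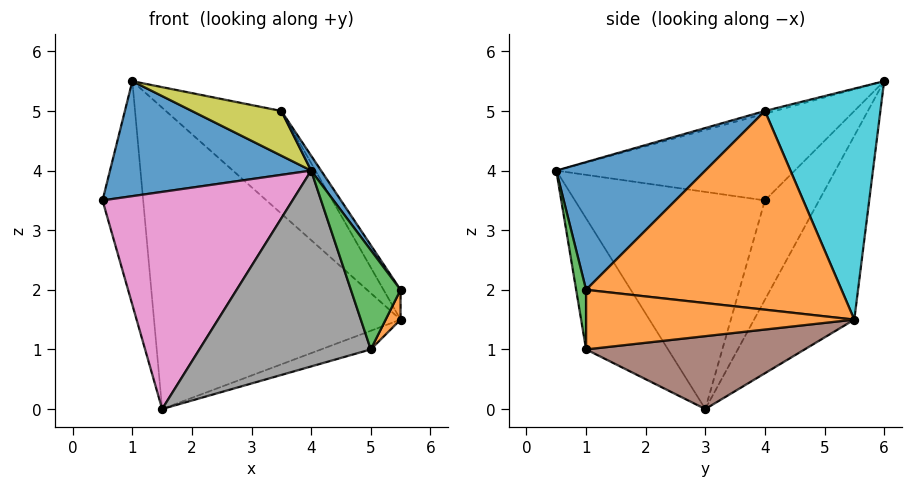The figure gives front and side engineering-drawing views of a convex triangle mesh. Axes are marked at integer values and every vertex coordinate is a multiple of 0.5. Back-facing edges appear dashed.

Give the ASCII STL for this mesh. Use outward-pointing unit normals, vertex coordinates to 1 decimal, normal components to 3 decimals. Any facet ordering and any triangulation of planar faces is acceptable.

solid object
 facet normal -0.586 -0.495 0.641
  outer loop
   vertex 4.0 0.5 4.0
   vertex 1.0 6.0 5.5
   vertex 0.5 4.0 3.5
  endloop
 endfacet
 facet normal 0.893 -0.050 -0.447
  outer loop
   vertex 5.0 1.0 1.0
   vertex 5.5 5.5 1.5
   vertex 5.5 1.0 2.0
  endloop
 endfacet
 facet normal 0.195 -0.976 -0.098
  outer loop
   vertex 5.0 1.0 1.0
   vertex 5.5 1.0 2.0
   vertex 4.0 0.5 4.0
  endloop
 endfacet
 facet normal -0.743 0.557 -0.371
  outer loop
   vertex 1.5 3.0 0.0
   vertex 0.5 4.0 3.5
   vertex 1.0 6.0 5.5
  endloop
 endfacet
 facet normal -0.331 0.815 -0.475
  outer loop
   vertex 1.5 3.0 0.0
   vertex 1.0 6.0 5.5
   vertex 5.5 5.5 1.5
  endloop
 endfacet
 facet normal 0.311 0.071 -0.948
  outer loop
   vertex 1.5 3.0 0.0
   vertex 5.5 5.5 1.5
   vertex 5.0 1.0 1.0
  endloop
 endfacet
 facet normal -0.707 -0.707 0.000
  outer loop
   vertex 1.5 3.0 0.0
   vertex 4.0 0.5 4.0
   vertex 0.5 4.0 3.5
  endloop
 endfacet
 facet normal -0.414 -0.865 -0.282
  outer loop
   vertex 1.5 3.0 0.0
   vertex 5.0 1.0 1.0
   vertex 4.0 0.5 4.0
  endloop
 endfacet
 facet normal -0.031 -0.279 0.960
  outer loop
   vertex 3.5 4.0 5.0
   vertex 1.0 6.0 5.5
   vertex 4.0 0.5 4.0
  endloop
 endfacet
 facet normal 0.577 0.577 0.577
  outer loop
   vertex 3.5 4.0 5.0
   vertex 5.5 5.5 1.5
   vertex 1.0 6.0 5.5
  endloop
 endfacet
 facet normal 0.805 -0.054 0.591
  outer loop
   vertex 3.5 4.0 5.0
   vertex 4.0 0.5 4.0
   vertex 5.5 1.0 2.0
  endloop
 endfacet
 facet normal 0.856 0.057 0.514
  outer loop
   vertex 3.5 4.0 5.0
   vertex 5.5 1.0 2.0
   vertex 5.5 5.5 1.5
  endloop
 endfacet
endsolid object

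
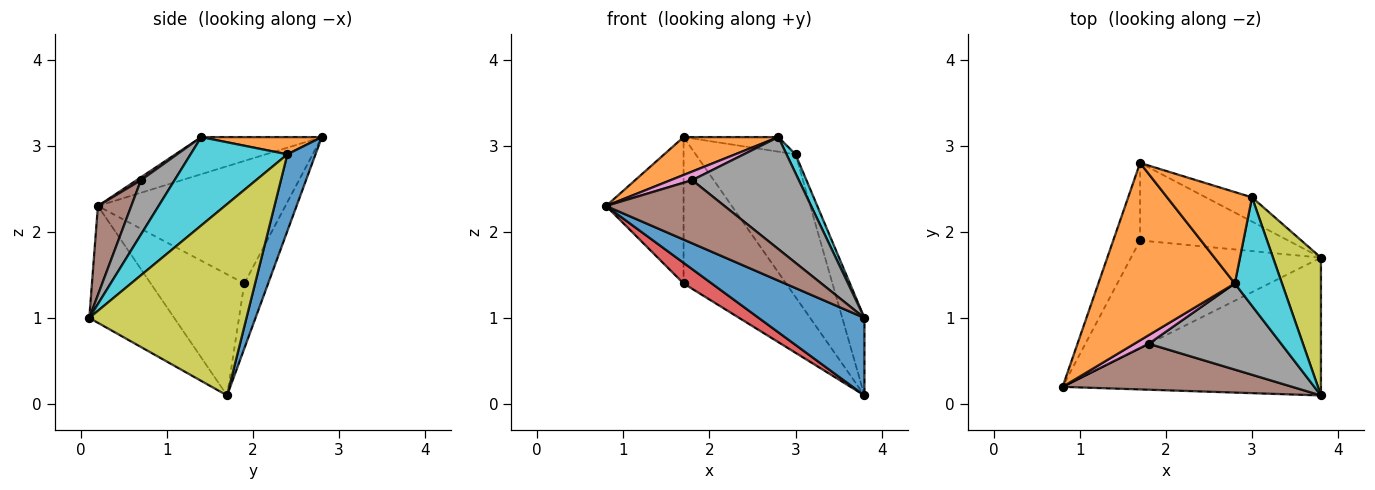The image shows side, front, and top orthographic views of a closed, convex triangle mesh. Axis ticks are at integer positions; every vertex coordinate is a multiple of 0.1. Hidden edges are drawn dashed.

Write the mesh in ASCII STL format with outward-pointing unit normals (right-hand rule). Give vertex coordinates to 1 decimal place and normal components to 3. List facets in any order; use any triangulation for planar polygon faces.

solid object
 facet normal -0.367 -0.456 -0.811
  outer loop
   vertex 3.8 1.7 0.1
   vertex 3.8 0.1 1.0
   vertex 0.8 0.2 2.3
  endloop
 endfacet
 facet normal -0.257 -0.202 0.945
  outer loop
   vertex 2.8 1.4 3.1
   vertex 1.7 2.8 3.1
   vertex 0.8 0.2 2.3
  endloop
 endfacet
 facet normal -0.906 0.375 -0.198
  outer loop
   vertex 1.7 1.9 1.4
   vertex 0.8 0.2 2.3
   vertex 1.7 2.8 3.1
  endloop
 endfacet
 facet normal -0.531 -0.160 -0.832
  outer loop
   vertex 1.7 1.9 1.4
   vertex 3.8 1.7 0.1
   vertex 0.8 0.2 2.3
  endloop
 endfacet
 facet normal -0.201 0.866 -0.458
  outer loop
   vertex 1.7 1.9 1.4
   vertex 1.7 2.8 3.1
   vertex 3.8 1.7 0.1
  endloop
 endfacet
 facet normal 0.222 -0.789 0.573
  outer loop
   vertex 1.8 0.7 2.6
   vertex 0.8 0.2 2.3
   vertex 3.8 0.1 1.0
  endloop
 endfacet
 facet normal 0.140 -0.700 0.700
  outer loop
   vertex 1.8 0.7 2.6
   vertex 2.8 1.4 3.1
   vertex 0.8 0.2 2.3
  endloop
 endfacet
 facet normal 0.243 -0.769 0.592
  outer loop
   vertex 1.8 0.7 2.6
   vertex 3.8 0.1 1.0
   vertex 2.8 1.4 3.1
  endloop
 endfacet
 facet normal 0.961 0.135 0.241
  outer loop
   vertex 3.0 2.4 2.9
   vertex 3.8 0.1 1.0
   vertex 3.8 1.7 0.1
  endloop
 endfacet
 facet normal 0.879 -0.082 0.469
  outer loop
   vertex 3.0 2.4 2.9
   vertex 2.8 1.4 3.1
   vertex 3.8 0.1 1.0
  endloop
 endfacet
 facet normal 0.268 0.950 -0.161
  outer loop
   vertex 3.0 2.4 2.9
   vertex 3.8 1.7 0.1
   vertex 1.7 2.8 3.1
  endloop
 endfacet
 facet normal 0.196 0.154 0.968
  outer loop
   vertex 3.0 2.4 2.9
   vertex 1.7 2.8 3.1
   vertex 2.8 1.4 3.1
  endloop
 endfacet
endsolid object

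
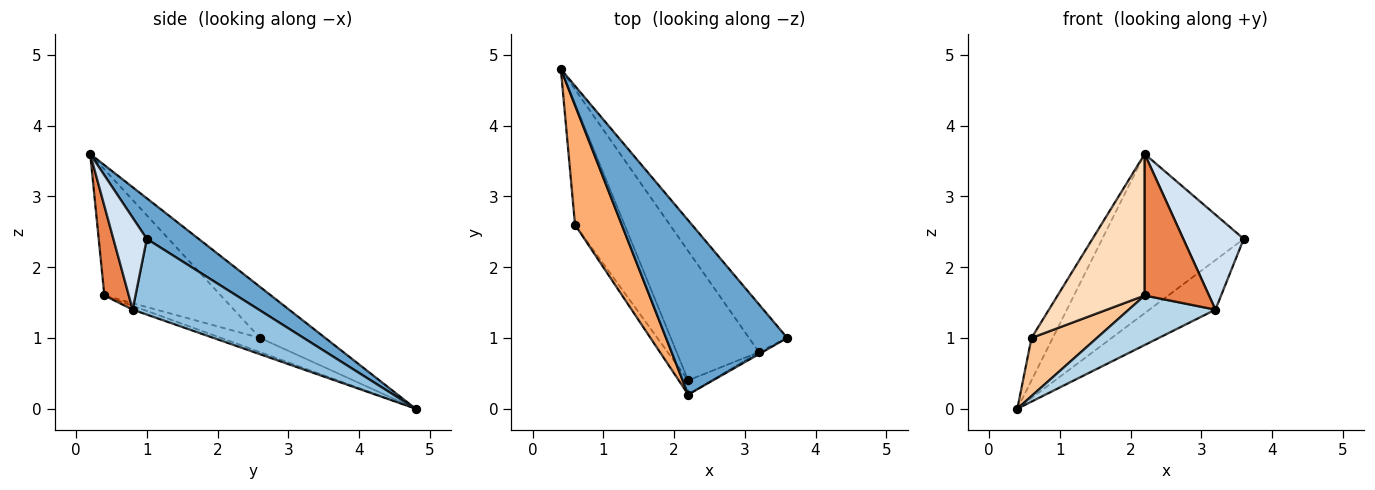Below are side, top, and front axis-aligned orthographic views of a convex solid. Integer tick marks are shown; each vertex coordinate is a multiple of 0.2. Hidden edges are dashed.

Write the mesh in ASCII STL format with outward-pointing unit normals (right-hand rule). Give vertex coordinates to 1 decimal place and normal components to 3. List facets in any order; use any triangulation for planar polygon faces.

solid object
 facet normal 0.240 0.655 0.717
  outer loop
   vertex 2.2 0.2 3.6
   vertex 3.6 1.0 2.4
   vertex 0.4 4.8 0.0
  endloop
 endfacet
 facet normal 0.809 0.423 -0.408
  outer loop
   vertex 3.2 0.8 1.4
   vertex 0.4 4.8 0.0
   vertex 3.6 1.0 2.4
  endloop
 endfacet
 facet normal -0.044 -0.357 -0.933
  outer loop
   vertex 3.2 0.8 1.4
   vertex 2.2 0.4 1.6
   vertex 0.4 4.8 0.0
  endloop
 endfacet
 facet normal 0.484 -0.875 -0.019
  outer loop
   vertex 3.2 0.8 1.4
   vertex 3.6 1.0 2.4
   vertex 2.2 0.2 3.6
  endloop
 endfacet
 facet normal 0.354 -0.931 -0.093
  outer loop
   vertex 3.2 0.8 1.4
   vertex 2.2 0.2 3.6
   vertex 2.2 0.4 1.6
  endloop
 endfacet
 facet normal -0.717 0.233 0.657
  outer loop
   vertex 0.6 2.6 1.0
   vertex 2.2 0.2 3.6
   vertex 0.4 4.8 0.0
  endloop
 endfacet
 facet normal -0.249 -0.419 -0.873
  outer loop
   vertex 0.6 2.6 1.0
   vertex 0.4 4.8 0.0
   vertex 2.2 0.4 1.6
  endloop
 endfacet
 facet normal -0.799 -0.598 -0.060
  outer loop
   vertex 0.6 2.6 1.0
   vertex 2.2 0.4 1.6
   vertex 2.2 0.2 3.6
  endloop
 endfacet
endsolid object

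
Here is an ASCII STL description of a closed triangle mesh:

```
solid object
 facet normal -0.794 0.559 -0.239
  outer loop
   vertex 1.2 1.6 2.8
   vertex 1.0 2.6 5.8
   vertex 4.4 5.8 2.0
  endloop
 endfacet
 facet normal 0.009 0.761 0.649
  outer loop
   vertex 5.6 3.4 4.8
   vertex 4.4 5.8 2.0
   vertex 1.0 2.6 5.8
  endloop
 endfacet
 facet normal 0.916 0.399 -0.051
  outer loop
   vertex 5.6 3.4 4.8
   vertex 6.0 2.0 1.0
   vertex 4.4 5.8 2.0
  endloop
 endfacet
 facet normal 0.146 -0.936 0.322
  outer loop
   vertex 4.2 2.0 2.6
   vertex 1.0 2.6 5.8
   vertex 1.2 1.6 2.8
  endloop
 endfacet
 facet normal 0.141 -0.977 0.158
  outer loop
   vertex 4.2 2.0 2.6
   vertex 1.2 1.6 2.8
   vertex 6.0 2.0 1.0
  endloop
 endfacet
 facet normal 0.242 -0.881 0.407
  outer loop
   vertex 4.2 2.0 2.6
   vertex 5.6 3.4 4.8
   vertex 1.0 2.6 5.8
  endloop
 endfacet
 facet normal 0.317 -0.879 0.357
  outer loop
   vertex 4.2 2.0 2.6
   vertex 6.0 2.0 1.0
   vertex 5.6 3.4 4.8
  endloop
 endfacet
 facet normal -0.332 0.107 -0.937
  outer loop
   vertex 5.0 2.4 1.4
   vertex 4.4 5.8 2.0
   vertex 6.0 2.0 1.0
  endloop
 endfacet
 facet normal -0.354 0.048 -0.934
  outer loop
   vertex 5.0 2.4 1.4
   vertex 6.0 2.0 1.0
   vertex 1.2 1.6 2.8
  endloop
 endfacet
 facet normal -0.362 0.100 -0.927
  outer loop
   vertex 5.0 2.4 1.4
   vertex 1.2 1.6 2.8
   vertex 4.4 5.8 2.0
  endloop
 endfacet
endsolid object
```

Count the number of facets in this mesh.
10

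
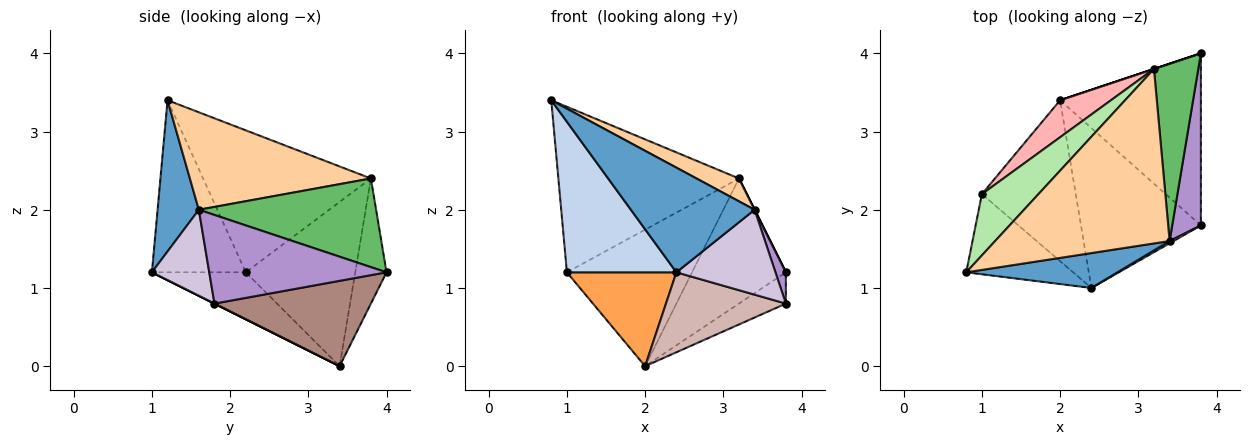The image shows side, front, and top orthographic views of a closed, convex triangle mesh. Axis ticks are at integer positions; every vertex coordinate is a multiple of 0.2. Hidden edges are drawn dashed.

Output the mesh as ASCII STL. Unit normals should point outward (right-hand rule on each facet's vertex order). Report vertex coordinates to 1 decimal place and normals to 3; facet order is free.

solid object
 facet normal 0.302 -0.905 0.302
  outer loop
   vertex 3.4 1.6 2.0
   vertex 0.8 1.2 3.4
   vertex 2.4 1.0 1.2
  endloop
 endfacet
 facet normal -0.603 -0.704 -0.375
  outer loop
   vertex 1.0 2.2 1.2
   vertex 2.4 1.0 1.2
   vertex 0.8 1.2 3.4
  endloop
 endfacet
 facet normal -0.396 -0.463 -0.793
  outer loop
   vertex 1.0 2.2 1.2
   vertex 2.0 3.4 0.0
   vertex 2.4 1.0 1.2
  endloop
 endfacet
 facet normal 0.485 -0.114 0.867
  outer loop
   vertex 3.2 3.8 2.4
   vertex 0.8 1.2 3.4
   vertex 3.4 1.6 2.0
  endloop
 endfacet
 facet normal 0.894 0.000 0.447
  outer loop
   vertex 3.2 3.8 2.4
   vertex 3.4 1.6 2.0
   vertex 3.8 4.0 1.2
  endloop
 endfacet
 facet normal -0.657 0.707 0.262
  outer loop
   vertex 3.2 3.8 2.4
   vertex 1.0 2.2 1.2
   vertex 0.8 1.2 3.4
  endloop
 endfacet
 facet normal -0.316 0.949 0.000
  outer loop
   vertex 3.2 3.8 2.4
   vertex 3.8 4.0 1.2
   vertex 2.0 3.4 0.0
  endloop
 endfacet
 facet normal -0.645 0.737 0.200
  outer loop
   vertex 3.2 3.8 2.4
   vertex 2.0 3.4 0.0
   vertex 1.0 2.2 1.2
  endloop
 endfacet
 facet normal 0.950 -0.056 0.307
  outer loop
   vertex 3.8 1.8 0.8
   vertex 3.8 4.0 1.2
   vertex 3.4 1.6 2.0
  endloop
 endfacet
 facet normal 0.501 -0.865 0.023
  outer loop
   vertex 3.8 1.8 0.8
   vertex 3.4 1.6 2.0
   vertex 2.4 1.0 1.2
  endloop
 endfacet
 facet normal 0.512 0.154 -0.845
  outer loop
   vertex 3.8 1.8 0.8
   vertex 2.0 3.4 0.0
   vertex 3.8 4.0 1.2
  endloop
 endfacet
 facet normal 0.000 -0.447 -0.894
  outer loop
   vertex 3.8 1.8 0.8
   vertex 2.4 1.0 1.2
   vertex 2.0 3.4 0.0
  endloop
 endfacet
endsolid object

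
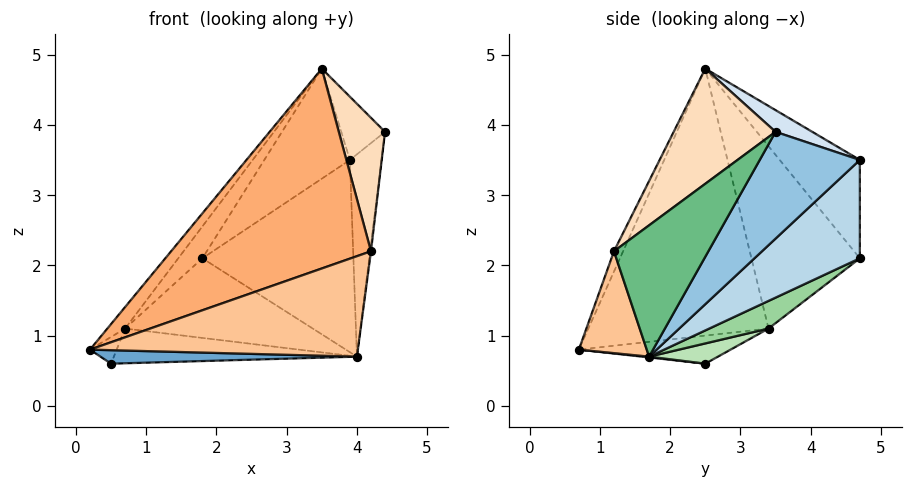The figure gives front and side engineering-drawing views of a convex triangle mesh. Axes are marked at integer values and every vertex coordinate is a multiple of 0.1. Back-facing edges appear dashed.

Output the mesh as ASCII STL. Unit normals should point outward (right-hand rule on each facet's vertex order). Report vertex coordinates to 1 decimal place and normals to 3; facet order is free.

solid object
 facet normal 0.003 -0.111 -0.994
  outer loop
   vertex 0.5 2.5 0.6
   vertex 4.0 1.7 0.7
   vertex 0.2 0.7 0.8
  endloop
 endfacet
 facet normal 0.916 0.289 -0.277
  outer loop
   vertex 3.9 4.7 3.5
   vertex 4.4 3.5 3.9
   vertex 4.0 1.7 0.7
  endloop
 endfacet
 facet normal 0.434 0.622 -0.651
  outer loop
   vertex 3.9 4.7 3.5
   vertex 4.0 1.7 0.7
   vertex 1.8 4.7 2.1
  endloop
 endfacet
 facet normal 0.358 0.426 0.831
  outer loop
   vertex 3.9 4.7 3.5
   vertex 3.5 2.5 4.8
   vertex 4.4 3.5 3.9
  endloop
 endfacet
 facet normal -0.477 0.510 0.716
  outer loop
   vertex 3.9 4.7 3.5
   vertex 1.8 4.7 2.1
   vertex 3.5 2.5 4.8
  endloop
 endfacet
 facet normal -0.041 -0.898 0.438
  outer loop
   vertex 4.2 1.2 2.2
   vertex 3.5 2.5 4.8
   vertex 0.2 0.7 0.8
  endloop
 endfacet
 facet normal 0.232 -0.913 -0.335
  outer loop
   vertex 4.2 1.2 2.2
   vertex 0.2 0.7 0.8
   vertex 4.0 1.7 0.7
  endloop
 endfacet
 facet normal 0.830 -0.376 0.412
  outer loop
   vertex 4.2 1.2 2.2
   vertex 4.4 3.5 3.9
   vertex 3.5 2.5 4.8
  endloop
 endfacet
 facet normal 0.992 0.009 -0.129
  outer loop
   vertex 4.2 1.2 2.2
   vertex 4.0 1.7 0.7
   vertex 4.4 3.5 3.9
  endloop
 endfacet
 facet normal 0.162 0.512 -0.844
  outer loop
   vertex 0.7 3.4 1.1
   vertex 1.8 4.7 2.1
   vertex 4.0 1.7 0.7
  endloop
 endfacet
 facet normal 0.130 0.459 -0.879
  outer loop
   vertex 0.7 3.4 1.1
   vertex 4.0 1.7 0.7
   vertex 0.5 2.5 0.6
  endloop
 endfacet
 facet normal -0.982 0.173 0.082
  outer loop
   vertex 0.7 3.4 1.1
   vertex 0.5 2.5 0.6
   vertex 0.2 0.7 0.8
  endloop
 endfacet
 facet normal -0.786 0.077 0.614
  outer loop
   vertex 0.7 3.4 1.1
   vertex 0.2 0.7 0.8
   vertex 3.5 2.5 4.8
  endloop
 endfacet
 facet normal -0.765 0.170 0.621
  outer loop
   vertex 0.7 3.4 1.1
   vertex 3.5 2.5 4.8
   vertex 1.8 4.7 2.1
  endloop
 endfacet
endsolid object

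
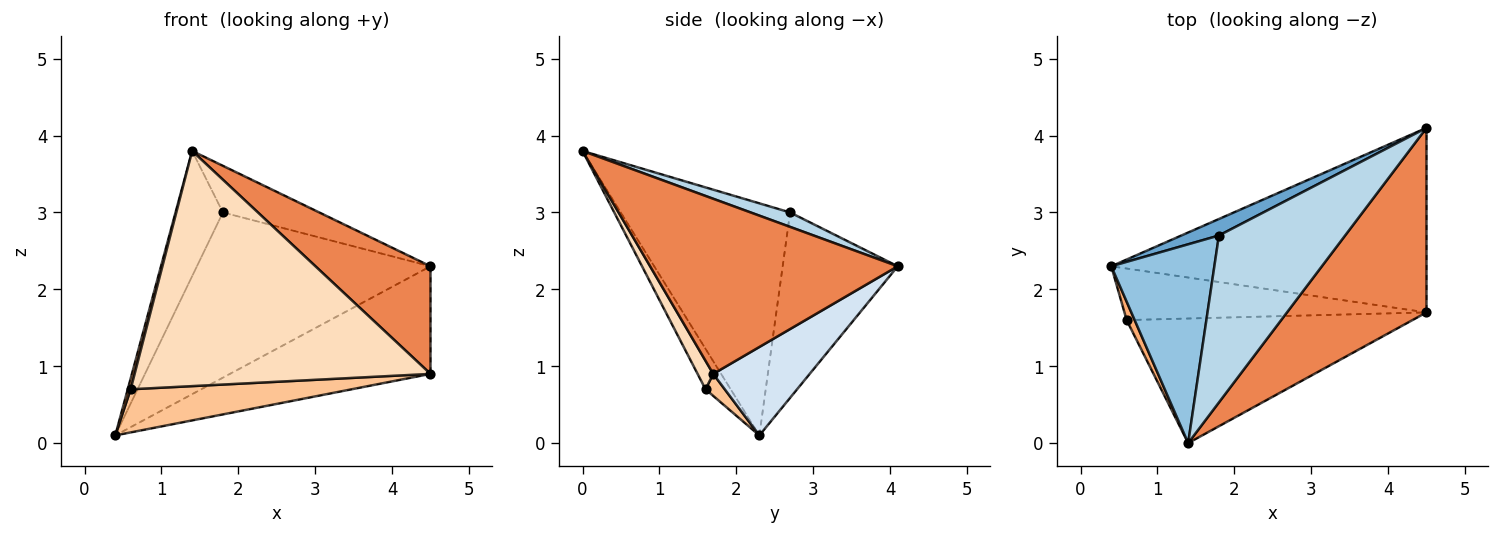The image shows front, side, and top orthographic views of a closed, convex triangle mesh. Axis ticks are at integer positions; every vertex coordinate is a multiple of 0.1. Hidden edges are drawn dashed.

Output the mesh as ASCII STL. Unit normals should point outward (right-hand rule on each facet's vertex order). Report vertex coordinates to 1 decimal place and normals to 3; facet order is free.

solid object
 facet normal -0.440 0.893 0.089
  outer loop
   vertex 1.8 2.7 3.0
   vertex 4.5 4.1 2.3
   vertex 0.4 2.3 0.1
  endloop
 endfacet
 facet normal -0.885 0.248 0.393
  outer loop
   vertex 1.8 2.7 3.0
   vertex 0.4 2.3 0.1
   vertex 1.4 0.0 3.8
  endloop
 endfacet
 facet normal 0.110 0.267 0.957
  outer loop
   vertex 1.8 2.7 3.0
   vertex 1.4 0.0 3.8
   vertex 4.5 4.1 2.3
  endloop
 endfacet
 facet normal 0.235 0.490 -0.839
  outer loop
   vertex 4.5 1.7 0.9
   vertex 0.4 2.3 0.1
   vertex 4.5 4.1 2.3
  endloop
 endfacet
 facet normal 0.735 -0.342 0.586
  outer loop
   vertex 4.5 1.7 0.9
   vertex 4.5 4.1 2.3
   vertex 1.4 0.0 3.8
  endloop
 endfacet
 facet normal -0.975 -0.113 0.193
  outer loop
   vertex 0.6 1.6 0.7
   vertex 1.4 0.0 3.8
   vertex 0.4 2.3 0.1
  endloop
 endfacet
 facet normal 0.056 -0.641 -0.766
  outer loop
   vertex 0.6 1.6 0.7
   vertex 0.4 2.3 0.1
   vertex 4.5 1.7 0.9
  endloop
 endfacet
 facet normal 0.047 -0.883 -0.468
  outer loop
   vertex 0.6 1.6 0.7
   vertex 4.5 1.7 0.9
   vertex 1.4 0.0 3.8
  endloop
 endfacet
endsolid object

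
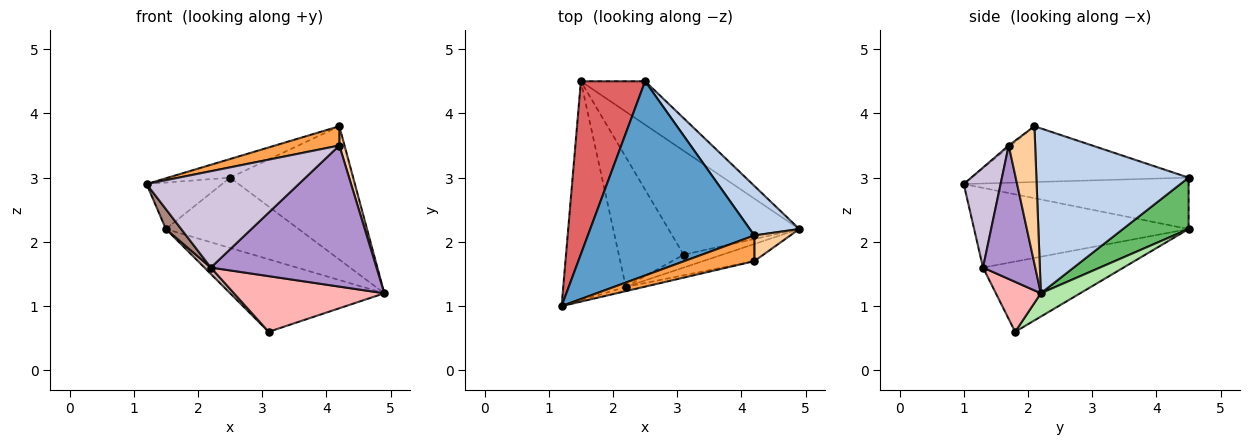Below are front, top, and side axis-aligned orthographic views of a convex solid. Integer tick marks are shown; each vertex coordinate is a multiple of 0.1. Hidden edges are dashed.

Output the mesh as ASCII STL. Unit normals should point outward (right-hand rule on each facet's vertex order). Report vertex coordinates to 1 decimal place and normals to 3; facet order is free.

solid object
 facet normal -0.316 0.091 0.944
  outer loop
   vertex 4.2 2.1 3.8
   vertex 2.5 4.5 3.0
   vertex 1.2 1.0 2.9
  endloop
 endfacet
 facet normal 0.757 0.612 0.227
  outer loop
   vertex 4.2 2.1 3.8
   vertex 4.9 2.2 1.2
   vertex 2.5 4.5 3.0
  endloop
 endfacet
 facet normal -0.020 -0.600 0.800
  outer loop
   vertex 4.2 1.7 3.5
   vertex 4.2 2.1 3.8
   vertex 1.2 1.0 2.9
  endloop
 endfacet
 facet normal 0.950 -0.187 0.249
  outer loop
   vertex 4.2 1.7 3.5
   vertex 4.9 2.2 1.2
   vertex 4.2 2.1 3.8
  endloop
 endfacet
 facet normal 0.388 0.784 -0.485
  outer loop
   vertex 1.5 4.5 2.2
   vertex 2.5 4.5 3.0
   vertex 4.9 2.2 1.2
  endloop
 endfacet
 facet normal 0.145 0.566 -0.811
  outer loop
   vertex 1.5 4.5 2.2
   vertex 4.9 2.2 1.2
   vertex 3.1 1.8 0.6
  endloop
 endfacet
 facet normal -0.611 0.205 0.764
  outer loop
   vertex 1.5 4.5 2.2
   vertex 1.2 1.0 2.9
   vertex 2.5 4.5 3.0
  endloop
 endfacet
 facet normal 0.280 -0.935 -0.216
  outer loop
   vertex 2.2 1.3 1.6
   vertex 3.1 1.8 0.6
   vertex 4.9 2.2 1.2
  endloop
 endfacet
 facet normal 0.299 -0.947 -0.115
  outer loop
   vertex 2.2 1.3 1.6
   vertex 4.9 2.2 1.2
   vertex 4.2 1.7 3.5
  endloop
 endfacet
 facet normal 0.235 -0.971 -0.043
  outer loop
   vertex 2.2 1.3 1.6
   vertex 4.2 1.7 3.5
   vertex 1.2 1.0 2.9
  endloop
 endfacet
 facet normal -0.785 -0.056 -0.617
  outer loop
   vertex 2.2 1.3 1.6
   vertex 1.2 1.0 2.9
   vertex 1.5 4.5 2.2
  endloop
 endfacet
 facet normal -0.734 -0.034 -0.678
  outer loop
   vertex 2.2 1.3 1.6
   vertex 1.5 4.5 2.2
   vertex 3.1 1.8 0.6
  endloop
 endfacet
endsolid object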